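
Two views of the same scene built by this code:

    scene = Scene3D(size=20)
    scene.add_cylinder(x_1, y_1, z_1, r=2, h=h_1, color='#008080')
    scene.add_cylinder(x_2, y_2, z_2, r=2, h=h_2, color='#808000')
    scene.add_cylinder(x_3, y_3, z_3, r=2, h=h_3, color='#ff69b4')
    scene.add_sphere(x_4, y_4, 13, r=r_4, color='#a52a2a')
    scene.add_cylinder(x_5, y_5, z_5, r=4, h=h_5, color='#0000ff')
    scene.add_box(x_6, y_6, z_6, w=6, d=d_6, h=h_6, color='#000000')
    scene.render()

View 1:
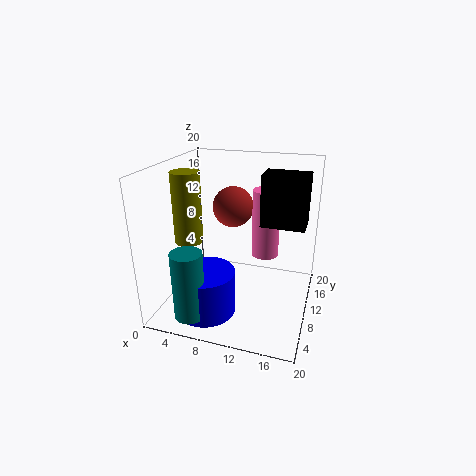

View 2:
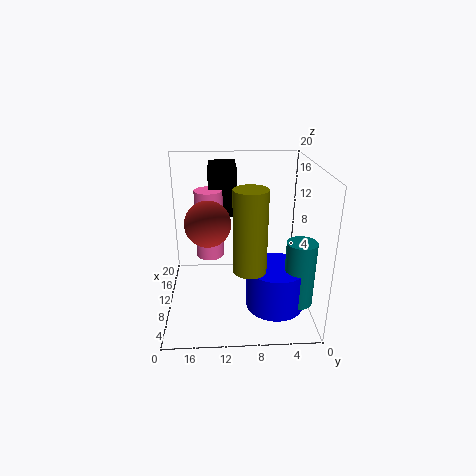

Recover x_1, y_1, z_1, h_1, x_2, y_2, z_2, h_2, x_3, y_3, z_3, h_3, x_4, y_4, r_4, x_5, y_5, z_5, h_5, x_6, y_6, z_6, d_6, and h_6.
x_1 = 6
y_1 = 2
z_1 = 2
h_1 = 9
x_2 = 3
y_2 = 9
z_2 = 9
h_2 = 10
x_3 = 13
y_3 = 14
z_3 = 6
h_3 = 10
x_4 = 8
y_4 = 14
r_4 = 3
x_5 = 7
y_5 = 5
z_5 = 1
h_5 = 6
x_6 = 13
y_6 = 10
z_6 = 12
d_6 = 4
h_6 = 7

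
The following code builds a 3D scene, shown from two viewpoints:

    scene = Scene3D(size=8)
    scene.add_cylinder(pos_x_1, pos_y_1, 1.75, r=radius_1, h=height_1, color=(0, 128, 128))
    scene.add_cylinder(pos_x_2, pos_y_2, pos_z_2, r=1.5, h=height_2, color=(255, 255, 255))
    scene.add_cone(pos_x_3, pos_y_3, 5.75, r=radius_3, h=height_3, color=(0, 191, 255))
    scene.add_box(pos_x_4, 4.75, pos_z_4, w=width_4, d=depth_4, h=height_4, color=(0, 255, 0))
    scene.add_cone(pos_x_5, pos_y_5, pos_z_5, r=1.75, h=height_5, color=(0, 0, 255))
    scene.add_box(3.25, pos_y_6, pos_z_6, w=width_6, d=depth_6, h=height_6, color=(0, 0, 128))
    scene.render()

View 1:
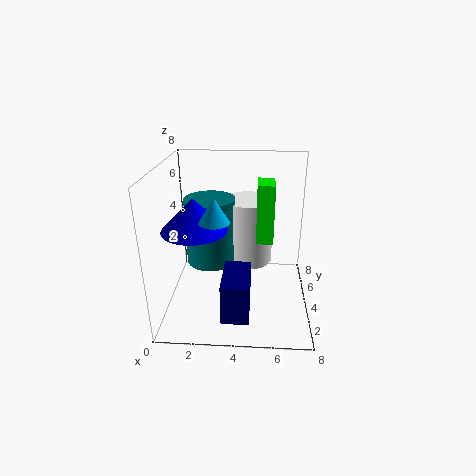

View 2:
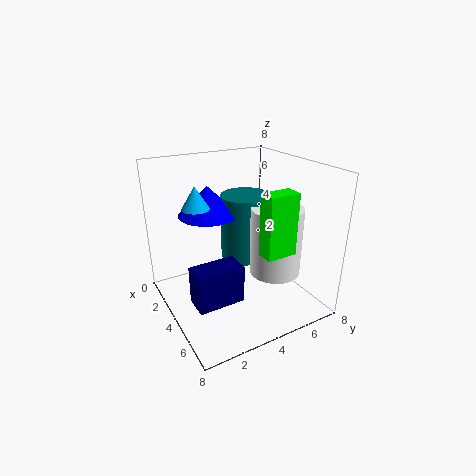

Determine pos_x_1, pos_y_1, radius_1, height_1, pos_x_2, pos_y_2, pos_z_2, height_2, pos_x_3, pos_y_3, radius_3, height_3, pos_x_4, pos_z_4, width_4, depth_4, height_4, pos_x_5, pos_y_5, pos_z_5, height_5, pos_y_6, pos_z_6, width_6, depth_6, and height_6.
pos_x_1 = 2.25
pos_y_1 = 5.5
radius_1 = 1.5
height_1 = 4
pos_x_2 = 4.5
pos_y_2 = 6.25
pos_z_2 = 1.5
height_2 = 4
pos_x_3 = 3
pos_y_3 = 2
radius_3 = 0.75
height_3 = 1.25
pos_x_4 = 5
pos_z_4 = 3.25
width_4 = 1
depth_4 = 1.75
height_4 = 3.5
pos_x_5 = 1.75
pos_y_5 = 3.25
pos_z_5 = 4.75
height_5 = 1.75
pos_y_6 = 1.25
pos_z_6 = 0.25
width_6 = 1.5
depth_6 = 2.75
height_6 = 2.25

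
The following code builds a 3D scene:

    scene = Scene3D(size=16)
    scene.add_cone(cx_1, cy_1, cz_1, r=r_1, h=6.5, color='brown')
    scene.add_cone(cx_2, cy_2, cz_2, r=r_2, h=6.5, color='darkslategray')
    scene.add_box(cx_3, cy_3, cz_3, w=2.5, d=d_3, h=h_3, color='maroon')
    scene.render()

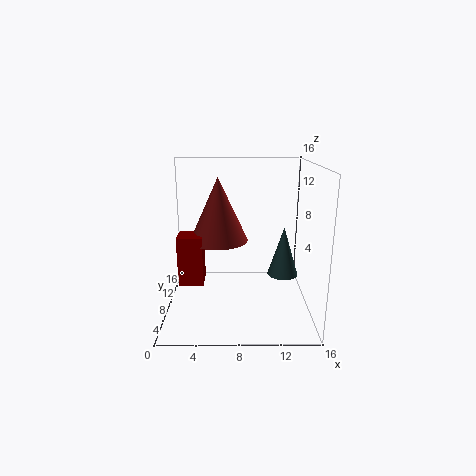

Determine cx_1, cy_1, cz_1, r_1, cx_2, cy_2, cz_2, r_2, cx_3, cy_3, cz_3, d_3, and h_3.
cx_1 = 6, cy_1 = 6, cz_1 = 8.5, r_1 = 3, cx_2 = 14, cy_2 = 13.5, cz_2 = 1, r_2 = 2, cx_3 = 2, cy_3 = 3.5, cz_3 = 4.5, d_3 = 2.5, h_3 = 5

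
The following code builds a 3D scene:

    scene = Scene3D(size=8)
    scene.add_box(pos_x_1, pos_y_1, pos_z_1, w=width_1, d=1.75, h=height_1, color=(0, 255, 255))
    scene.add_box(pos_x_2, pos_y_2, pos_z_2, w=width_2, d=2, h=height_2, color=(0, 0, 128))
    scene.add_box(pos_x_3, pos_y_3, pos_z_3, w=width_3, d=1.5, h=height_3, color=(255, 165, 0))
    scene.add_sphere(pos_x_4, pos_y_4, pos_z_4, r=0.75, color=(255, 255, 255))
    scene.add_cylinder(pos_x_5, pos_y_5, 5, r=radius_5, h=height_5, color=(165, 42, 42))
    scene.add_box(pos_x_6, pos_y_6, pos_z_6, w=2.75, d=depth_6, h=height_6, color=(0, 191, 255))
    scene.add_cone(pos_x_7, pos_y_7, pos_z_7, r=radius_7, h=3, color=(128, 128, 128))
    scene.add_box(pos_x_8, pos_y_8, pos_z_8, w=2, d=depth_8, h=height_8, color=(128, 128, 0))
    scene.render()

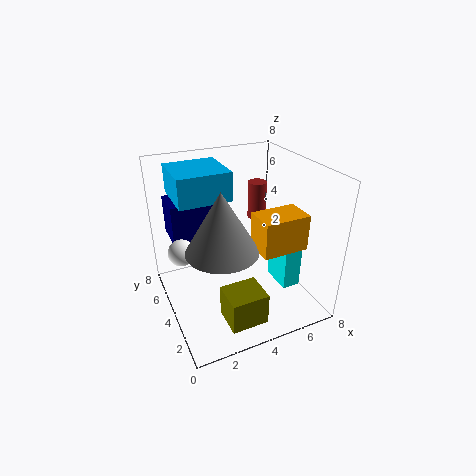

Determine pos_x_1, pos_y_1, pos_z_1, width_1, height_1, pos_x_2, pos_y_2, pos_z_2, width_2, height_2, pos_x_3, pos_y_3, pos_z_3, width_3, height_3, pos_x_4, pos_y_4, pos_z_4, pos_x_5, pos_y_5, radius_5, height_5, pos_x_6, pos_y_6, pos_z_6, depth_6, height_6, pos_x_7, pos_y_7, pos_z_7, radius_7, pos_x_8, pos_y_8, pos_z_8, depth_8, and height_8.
pos_x_1 = 5.75; pos_y_1 = 1.75; pos_z_1 = 1.5; width_1 = 1; height_1 = 2.5; pos_x_2 = 0.75; pos_y_2 = 5.5; pos_z_2 = 3.5; width_2 = 2.75; height_2 = 2.25; pos_x_3 = 3.75; pos_y_3 = 0.5; pos_z_3 = 4.75; width_3 = 2.25; height_3 = 1.75; pos_x_4 = 1; pos_y_4 = 5; pos_z_4 = 3.25; pos_x_5 = 5.25; pos_y_5 = 4.25; radius_5 = 0.5; height_5 = 2; pos_x_6 = 0.75; pos_y_6 = 3.5; pos_z_6 = 6.5; depth_6 = 2.75; height_6 = 1.5; pos_x_7 = 2.25; pos_y_7 = 2; pos_z_7 = 4.75; radius_7 = 1.75; pos_x_8 = 2.25; pos_y_8 = 0.75; pos_z_8 = 0.5; depth_8 = 1.75; height_8 = 1.75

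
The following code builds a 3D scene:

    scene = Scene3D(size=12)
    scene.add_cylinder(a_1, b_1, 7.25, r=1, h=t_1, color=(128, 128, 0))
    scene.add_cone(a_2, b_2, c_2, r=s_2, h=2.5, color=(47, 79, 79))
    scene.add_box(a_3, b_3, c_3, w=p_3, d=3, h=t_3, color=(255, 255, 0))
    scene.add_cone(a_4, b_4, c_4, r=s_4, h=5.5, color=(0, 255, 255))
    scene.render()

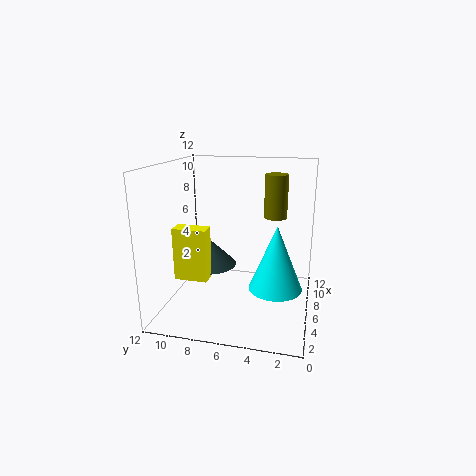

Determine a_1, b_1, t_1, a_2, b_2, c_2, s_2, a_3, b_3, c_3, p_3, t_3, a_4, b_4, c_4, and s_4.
a_1 = 8.5
b_1 = 3.25
t_1 = 3.75
a_2 = 9
b_2 = 9.5
c_2 = 2
s_2 = 2.5
a_3 = 5.5
b_3 = 8.75
c_3 = 1.75
p_3 = 1.5
t_3 = 4.75
a_4 = 6
b_4 = 2.75
c_4 = 1.75
s_4 = 2.25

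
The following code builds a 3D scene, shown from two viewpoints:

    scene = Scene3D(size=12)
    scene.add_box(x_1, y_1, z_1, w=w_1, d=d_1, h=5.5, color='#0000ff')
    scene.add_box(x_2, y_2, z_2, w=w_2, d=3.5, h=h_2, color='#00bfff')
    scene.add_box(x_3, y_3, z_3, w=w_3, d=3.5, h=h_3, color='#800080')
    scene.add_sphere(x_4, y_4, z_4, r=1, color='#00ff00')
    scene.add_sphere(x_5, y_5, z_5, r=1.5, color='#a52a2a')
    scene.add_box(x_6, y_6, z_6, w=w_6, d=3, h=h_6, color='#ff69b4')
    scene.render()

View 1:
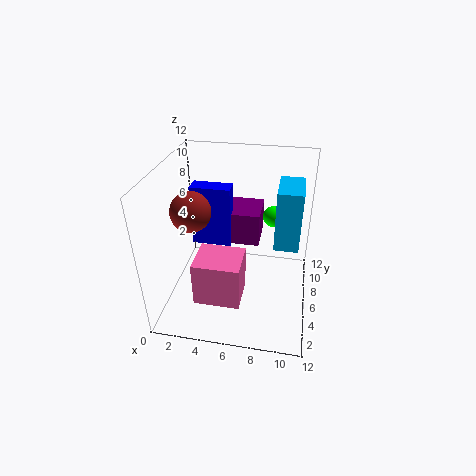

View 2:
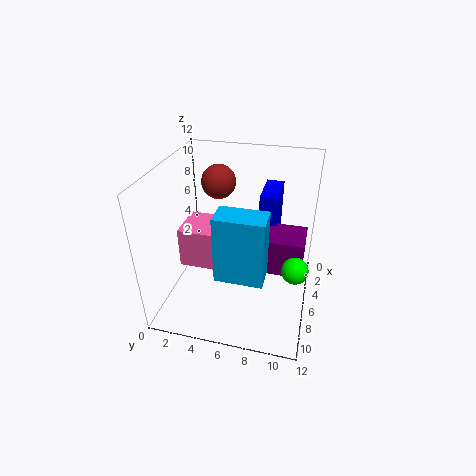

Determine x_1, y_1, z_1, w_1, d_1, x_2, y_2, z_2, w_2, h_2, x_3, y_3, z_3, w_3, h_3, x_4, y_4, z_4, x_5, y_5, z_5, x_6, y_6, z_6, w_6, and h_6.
x_1 = 1.5, y_1 = 7.5, z_1 = 4, w_1 = 3.5, d_1 = 1.5, x_2 = 9, y_2 = 5.5, z_2 = 5.5, w_2 = 2, h_2 = 5, x_3 = 4.5, y_3 = 8, z_3 = 4, w_3 = 3, h_3 = 3, x_4 = 8.5, y_4 = 11, z_4 = 5.5, x_5 = 3, y_5 = 3.5, z_5 = 9.5, x_6 = 3.5, y_6 = 1, z_6 = 3, w_6 = 3.5, h_6 = 3.5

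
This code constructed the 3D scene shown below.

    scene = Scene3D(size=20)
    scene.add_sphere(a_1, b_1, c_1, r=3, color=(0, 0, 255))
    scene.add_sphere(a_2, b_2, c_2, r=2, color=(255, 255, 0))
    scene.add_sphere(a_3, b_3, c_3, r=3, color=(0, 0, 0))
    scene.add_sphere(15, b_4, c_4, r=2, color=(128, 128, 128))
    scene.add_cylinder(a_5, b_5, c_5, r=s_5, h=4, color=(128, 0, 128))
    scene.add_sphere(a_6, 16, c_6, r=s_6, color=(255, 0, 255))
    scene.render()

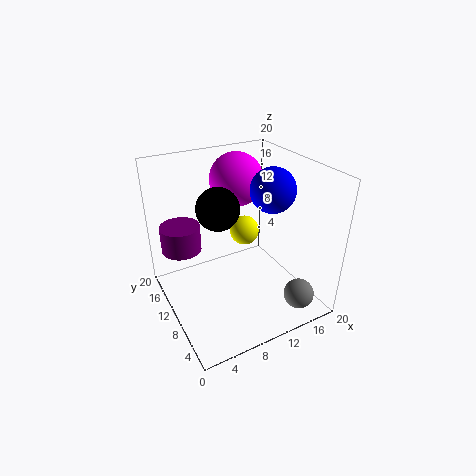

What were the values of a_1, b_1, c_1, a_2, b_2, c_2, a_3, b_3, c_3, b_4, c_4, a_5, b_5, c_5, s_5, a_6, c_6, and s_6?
a_1 = 14; b_1 = 8; c_1 = 17; a_2 = 11; b_2 = 10; c_2 = 11; a_3 = 8; b_3 = 12; c_3 = 14; b_4 = 2; c_4 = 4; a_5 = 4; b_5 = 17; c_5 = 6; s_5 = 3; a_6 = 13; c_6 = 16; s_6 = 4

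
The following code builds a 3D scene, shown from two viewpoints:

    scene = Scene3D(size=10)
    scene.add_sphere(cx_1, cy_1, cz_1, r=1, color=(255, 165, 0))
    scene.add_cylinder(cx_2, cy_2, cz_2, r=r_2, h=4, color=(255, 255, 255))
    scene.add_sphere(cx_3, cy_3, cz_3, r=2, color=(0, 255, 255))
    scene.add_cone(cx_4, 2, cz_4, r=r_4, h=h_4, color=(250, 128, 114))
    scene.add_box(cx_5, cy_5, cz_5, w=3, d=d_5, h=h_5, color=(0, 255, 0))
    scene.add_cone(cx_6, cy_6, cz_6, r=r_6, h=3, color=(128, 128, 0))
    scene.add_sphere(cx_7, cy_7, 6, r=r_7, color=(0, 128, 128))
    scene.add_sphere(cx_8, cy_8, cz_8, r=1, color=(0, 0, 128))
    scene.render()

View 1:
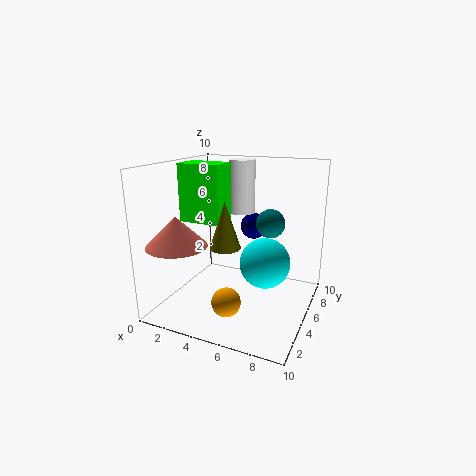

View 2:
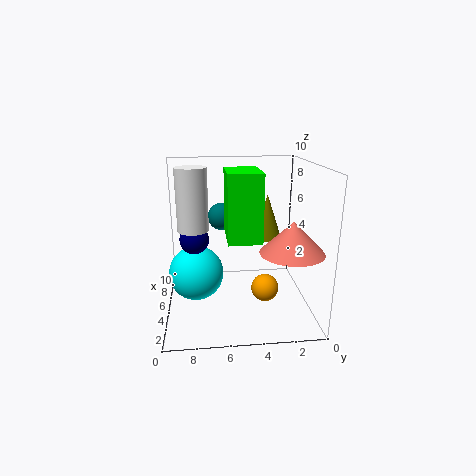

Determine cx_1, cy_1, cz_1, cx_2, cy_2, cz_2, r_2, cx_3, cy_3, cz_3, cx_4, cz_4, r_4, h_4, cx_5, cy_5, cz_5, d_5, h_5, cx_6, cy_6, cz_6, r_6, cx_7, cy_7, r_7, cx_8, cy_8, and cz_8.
cx_1 = 5
cy_1 = 3
cz_1 = 1
cx_2 = 4
cy_2 = 8
cz_2 = 6
r_2 = 1
cx_3 = 6
cy_3 = 8
cz_3 = 2
cx_4 = 2
cz_4 = 5
r_4 = 2
h_4 = 2
cx_5 = 1
cy_5 = 4
cz_5 = 6
d_5 = 2
h_5 = 4
cx_6 = 5
cy_6 = 3
cz_6 = 5
r_6 = 1
cx_7 = 7
cy_7 = 6
r_7 = 1
cx_8 = 5
cy_8 = 8
cz_8 = 5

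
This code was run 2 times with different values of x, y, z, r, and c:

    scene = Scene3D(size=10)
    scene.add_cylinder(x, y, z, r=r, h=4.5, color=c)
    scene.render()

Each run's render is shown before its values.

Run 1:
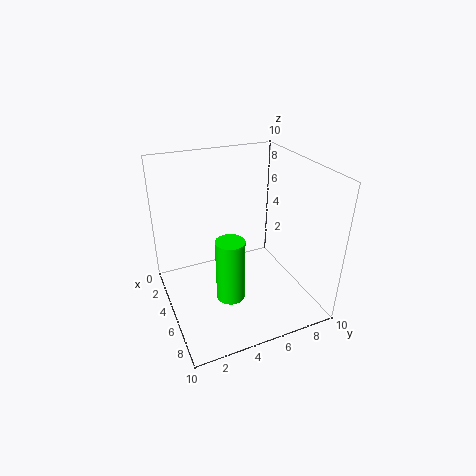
x = 6, y = 4, z = 1, r = 1, c = 'lime'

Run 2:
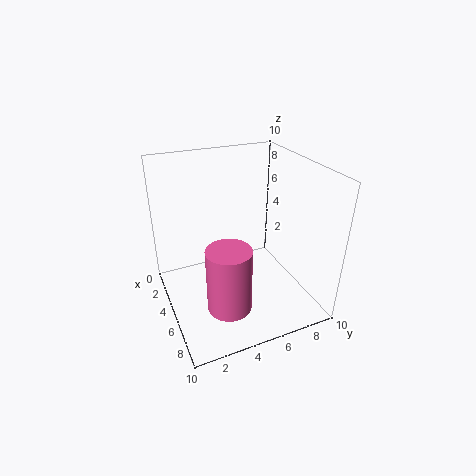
x = 7, y = 3.5, z = 1, r = 1.5, c = 'hotpink'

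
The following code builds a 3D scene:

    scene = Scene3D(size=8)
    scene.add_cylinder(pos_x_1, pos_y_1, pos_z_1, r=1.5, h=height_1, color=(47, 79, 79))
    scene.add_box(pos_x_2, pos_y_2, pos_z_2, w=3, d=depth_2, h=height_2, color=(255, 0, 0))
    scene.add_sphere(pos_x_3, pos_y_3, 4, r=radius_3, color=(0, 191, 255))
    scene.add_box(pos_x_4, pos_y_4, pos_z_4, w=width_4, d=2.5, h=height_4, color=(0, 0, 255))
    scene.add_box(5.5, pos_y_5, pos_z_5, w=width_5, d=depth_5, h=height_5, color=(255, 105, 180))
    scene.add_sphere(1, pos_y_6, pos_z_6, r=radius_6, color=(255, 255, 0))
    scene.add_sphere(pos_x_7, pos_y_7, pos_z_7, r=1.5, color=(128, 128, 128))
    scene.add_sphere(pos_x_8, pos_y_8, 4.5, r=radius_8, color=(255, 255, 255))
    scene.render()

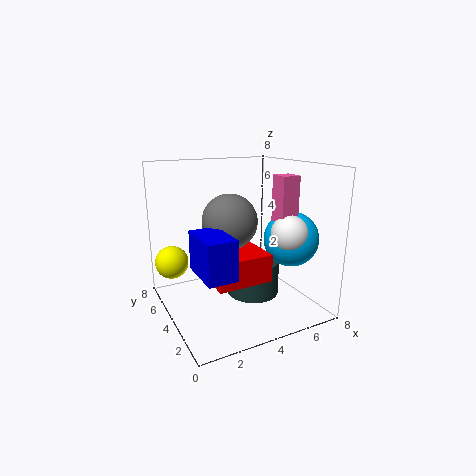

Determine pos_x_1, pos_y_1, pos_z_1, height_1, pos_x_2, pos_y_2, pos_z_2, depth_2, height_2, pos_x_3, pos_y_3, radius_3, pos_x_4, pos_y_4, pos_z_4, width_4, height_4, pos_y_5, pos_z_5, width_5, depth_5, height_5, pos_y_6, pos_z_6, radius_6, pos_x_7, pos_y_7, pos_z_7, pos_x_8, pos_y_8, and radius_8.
pos_x_1 = 5
pos_y_1 = 4
pos_z_1 = 0.5
height_1 = 2
pos_x_2 = 2
pos_y_2 = 2
pos_z_2 = 2
depth_2 = 2.5
height_2 = 1.5
pos_x_3 = 6.5
pos_y_3 = 2.5
radius_3 = 1.5
pos_x_4 = 1
pos_y_4 = 1
pos_z_4 = 3
width_4 = 1.5
height_4 = 2
pos_y_5 = 2
pos_z_5 = 5
width_5 = 1
depth_5 = 1
height_5 = 2.5
pos_y_6 = 7
pos_z_6 = 2
radius_6 = 1
pos_x_7 = 3.5
pos_y_7 = 4
pos_z_7 = 5
pos_x_8 = 6
pos_y_8 = 2
radius_8 = 1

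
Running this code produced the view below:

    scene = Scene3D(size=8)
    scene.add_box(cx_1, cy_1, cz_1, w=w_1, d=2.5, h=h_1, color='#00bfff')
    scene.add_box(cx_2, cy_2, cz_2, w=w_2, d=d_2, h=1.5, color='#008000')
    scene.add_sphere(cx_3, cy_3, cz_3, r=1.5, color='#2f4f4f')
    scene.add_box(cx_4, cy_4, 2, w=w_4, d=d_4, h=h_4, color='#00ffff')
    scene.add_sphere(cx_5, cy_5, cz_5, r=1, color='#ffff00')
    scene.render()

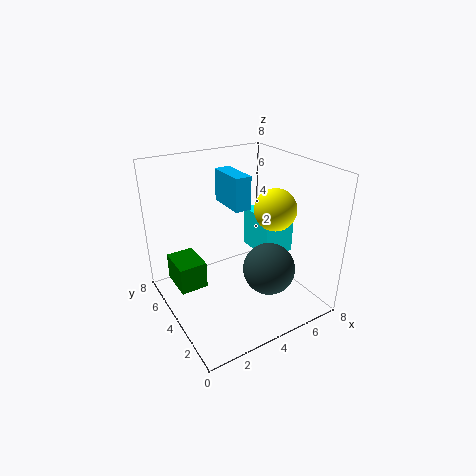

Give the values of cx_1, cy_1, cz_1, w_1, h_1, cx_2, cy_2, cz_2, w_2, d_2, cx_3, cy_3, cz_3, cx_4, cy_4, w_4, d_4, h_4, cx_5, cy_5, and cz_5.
cx_1 = 4.5, cy_1 = 5, cz_1 = 5, w_1 = 1, h_1 = 2, cx_2 = 0.5, cy_2 = 4, cz_2 = 1.5, w_2 = 1.5, d_2 = 2, cx_3 = 5.5, cy_3 = 3, cz_3 = 2, cx_4 = 6, cy_4 = 4, w_4 = 2, d_4 = 2.5, h_4 = 2.5, cx_5 = 4.5, cy_5 = 1.5, cz_5 = 6.5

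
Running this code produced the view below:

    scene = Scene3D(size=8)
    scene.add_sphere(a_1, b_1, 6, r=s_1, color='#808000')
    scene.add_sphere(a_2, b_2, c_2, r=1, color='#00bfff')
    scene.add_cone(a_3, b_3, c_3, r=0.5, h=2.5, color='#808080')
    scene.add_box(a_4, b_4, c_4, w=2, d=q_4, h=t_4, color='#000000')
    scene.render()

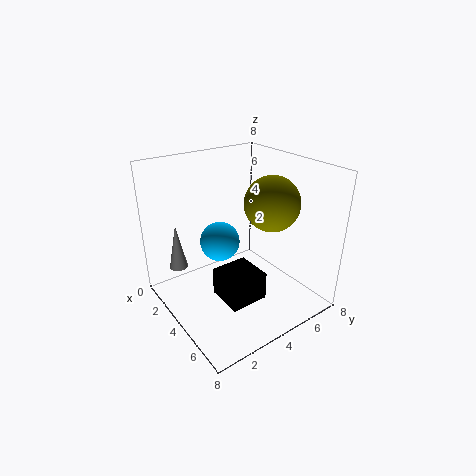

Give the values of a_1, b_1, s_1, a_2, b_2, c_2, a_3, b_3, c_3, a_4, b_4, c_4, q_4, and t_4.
a_1 = 5; b_1 = 5.5; s_1 = 1.5; a_2 = 4.5; b_2 = 2.5; c_2 = 4.5; a_3 = 2.5; b_3 = 1; c_3 = 2.5; a_4 = 4.5; b_4 = 2; c_4 = 1.5; q_4 = 2; t_4 = 1.5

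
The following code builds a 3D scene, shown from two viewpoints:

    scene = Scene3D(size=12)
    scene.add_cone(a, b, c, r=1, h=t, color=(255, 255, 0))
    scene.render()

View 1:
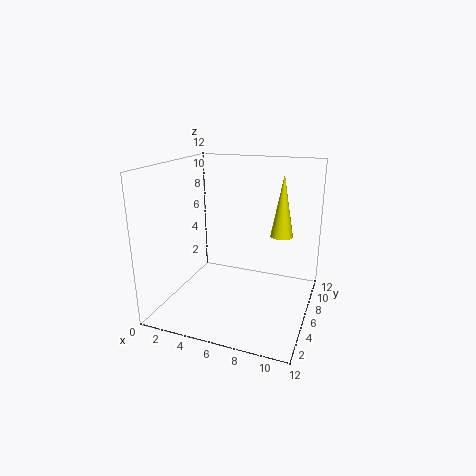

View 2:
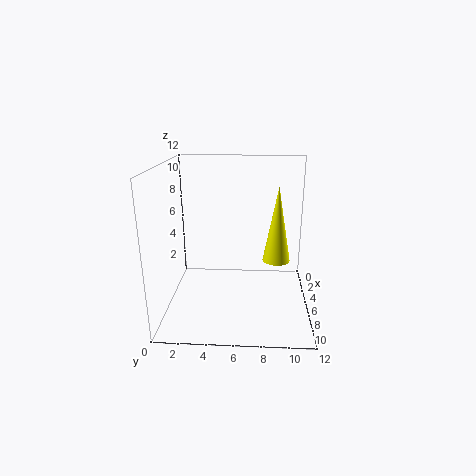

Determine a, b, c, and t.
a = 9, b = 9, c = 5.5, t = 5.5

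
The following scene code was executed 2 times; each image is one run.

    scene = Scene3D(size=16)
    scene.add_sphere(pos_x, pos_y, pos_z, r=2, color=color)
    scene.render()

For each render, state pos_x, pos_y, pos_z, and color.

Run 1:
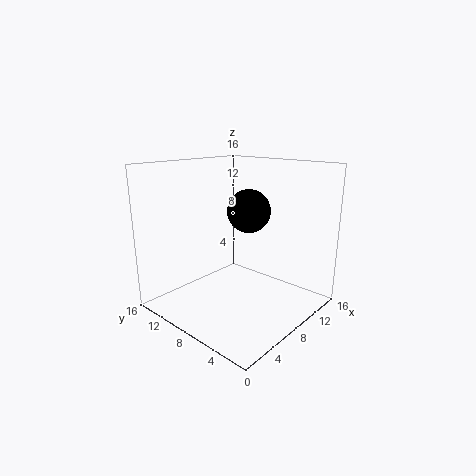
pos_x = 5
pos_y = 4
pos_z = 12.25
color = 'black'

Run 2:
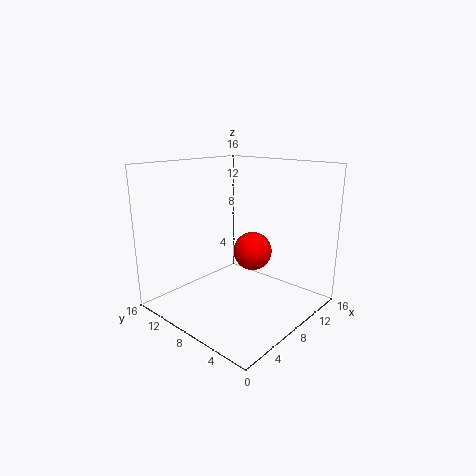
pos_x = 7.5
pos_y = 5.5
pos_z = 7.25
color = 'red'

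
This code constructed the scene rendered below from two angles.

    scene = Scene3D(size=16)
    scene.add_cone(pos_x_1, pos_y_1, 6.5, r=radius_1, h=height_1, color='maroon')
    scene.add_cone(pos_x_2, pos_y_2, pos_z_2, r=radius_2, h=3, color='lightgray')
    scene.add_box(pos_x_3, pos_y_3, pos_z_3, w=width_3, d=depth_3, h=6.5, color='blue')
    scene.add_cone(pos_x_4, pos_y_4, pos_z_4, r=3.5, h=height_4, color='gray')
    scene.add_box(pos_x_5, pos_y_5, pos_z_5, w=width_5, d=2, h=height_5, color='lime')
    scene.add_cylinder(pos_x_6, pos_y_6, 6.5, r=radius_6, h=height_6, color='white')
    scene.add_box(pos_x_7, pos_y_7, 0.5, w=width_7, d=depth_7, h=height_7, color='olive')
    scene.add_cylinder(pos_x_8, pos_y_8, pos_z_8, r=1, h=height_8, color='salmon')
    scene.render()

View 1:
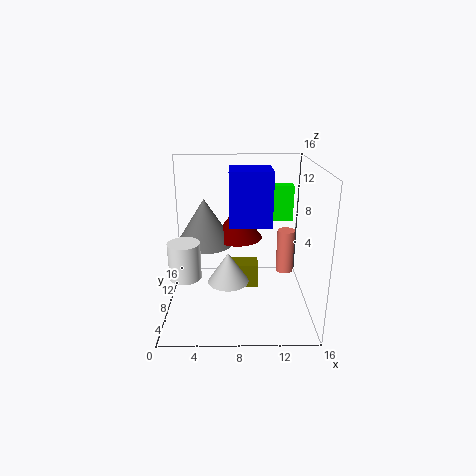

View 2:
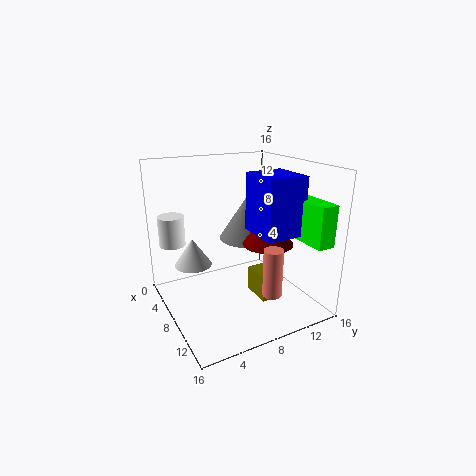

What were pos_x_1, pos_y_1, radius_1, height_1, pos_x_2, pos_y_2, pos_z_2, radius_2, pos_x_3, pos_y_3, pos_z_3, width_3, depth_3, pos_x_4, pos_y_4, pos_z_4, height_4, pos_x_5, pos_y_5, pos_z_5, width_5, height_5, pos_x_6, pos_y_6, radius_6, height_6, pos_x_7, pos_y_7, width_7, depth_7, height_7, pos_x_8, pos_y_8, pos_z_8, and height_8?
pos_x_1 = 8
pos_y_1 = 12
radius_1 = 3
height_1 = 4
pos_x_2 = 7
pos_y_2 = 3
pos_z_2 = 5.5
radius_2 = 2
pos_x_3 = 7
pos_y_3 = 9.5
pos_z_3 = 8.5
width_3 = 5
depth_3 = 4.5
pos_x_4 = 4
pos_y_4 = 11.5
pos_z_4 = 6
height_4 = 5.5
pos_x_5 = 9.5
pos_y_5 = 13.5
pos_z_5 = 8
width_5 = 5.5
height_5 = 4.5
pos_x_6 = 3
pos_y_6 = 2
radius_6 = 1.5
height_6 = 3.5
pos_x_7 = 7
pos_y_7 = 10
width_7 = 3.5
depth_7 = 2.5
height_7 = 3
pos_x_8 = 13.5
pos_y_8 = 9
pos_z_8 = 3.5
height_8 = 5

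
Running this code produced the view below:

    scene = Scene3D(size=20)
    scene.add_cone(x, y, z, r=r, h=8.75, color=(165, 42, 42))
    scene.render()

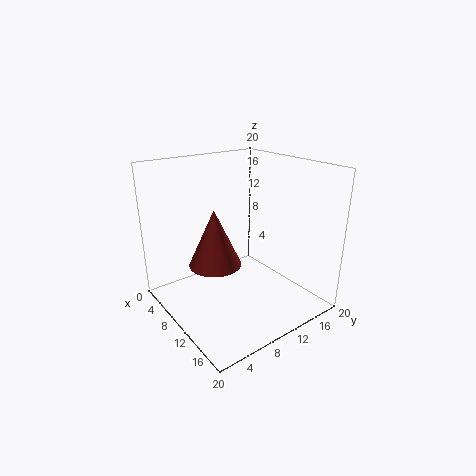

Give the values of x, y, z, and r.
x = 5.5
y = 9
z = 4.25
r = 4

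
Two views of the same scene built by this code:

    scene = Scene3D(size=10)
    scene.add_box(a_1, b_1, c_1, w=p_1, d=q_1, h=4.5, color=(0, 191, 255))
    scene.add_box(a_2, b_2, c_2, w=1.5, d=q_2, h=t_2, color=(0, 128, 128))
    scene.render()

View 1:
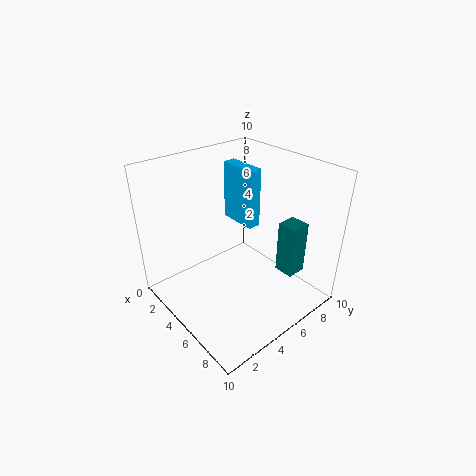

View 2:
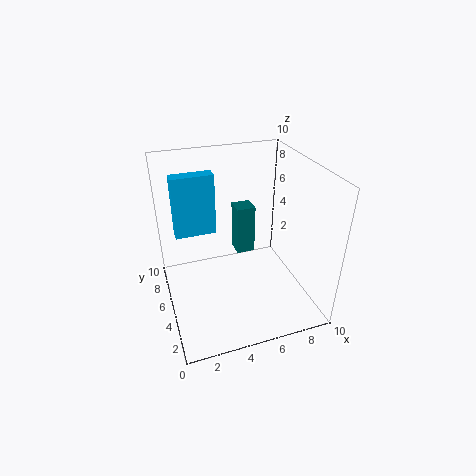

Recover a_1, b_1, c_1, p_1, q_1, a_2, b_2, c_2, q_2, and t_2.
a_1 = 1, b_1 = 7, c_1 = 4.5, p_1 = 3, q_1 = 1, a_2 = 6, b_2 = 8, c_2 = 1.5, q_2 = 1.5, t_2 = 4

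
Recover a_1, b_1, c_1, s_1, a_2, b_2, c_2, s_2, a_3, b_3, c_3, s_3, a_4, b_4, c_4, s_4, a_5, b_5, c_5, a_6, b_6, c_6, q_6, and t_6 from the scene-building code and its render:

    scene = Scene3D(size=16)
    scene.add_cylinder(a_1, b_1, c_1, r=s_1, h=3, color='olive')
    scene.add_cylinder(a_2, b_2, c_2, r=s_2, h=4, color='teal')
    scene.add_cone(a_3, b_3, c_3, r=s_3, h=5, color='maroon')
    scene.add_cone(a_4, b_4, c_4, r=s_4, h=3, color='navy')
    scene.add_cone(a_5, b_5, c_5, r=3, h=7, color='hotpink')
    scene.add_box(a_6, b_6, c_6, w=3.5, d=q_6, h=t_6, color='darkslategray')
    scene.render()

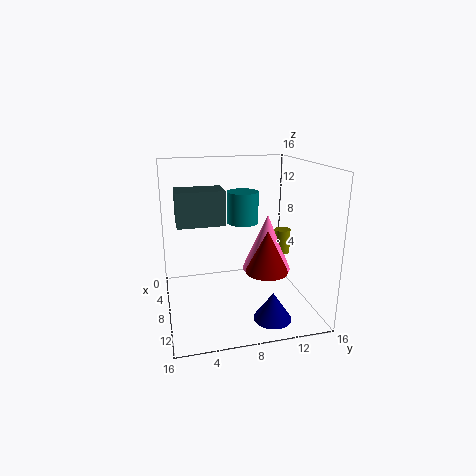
a_1 = 5
b_1 = 14.5
c_1 = 4.5
s_1 = 1
a_2 = 2.5
b_2 = 10
c_2 = 8
s_2 = 2
a_3 = 8
b_3 = 11.5
c_3 = 3.5
s_3 = 2.5
a_4 = 13
b_4 = 10.5
c_4 = 0.5
s_4 = 2
a_5 = 5
b_5 = 12.5
c_5 = 2.5
a_6 = 3
b_6 = 1.5
c_6 = 9
q_6 = 5.5
t_6 = 4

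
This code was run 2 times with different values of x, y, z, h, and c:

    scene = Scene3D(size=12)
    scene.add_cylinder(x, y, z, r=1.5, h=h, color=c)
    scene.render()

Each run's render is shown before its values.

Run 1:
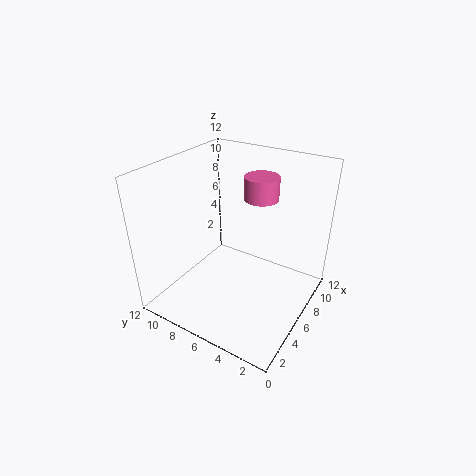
x = 9; y = 5.5; z = 8.5; h = 2; c = 'hotpink'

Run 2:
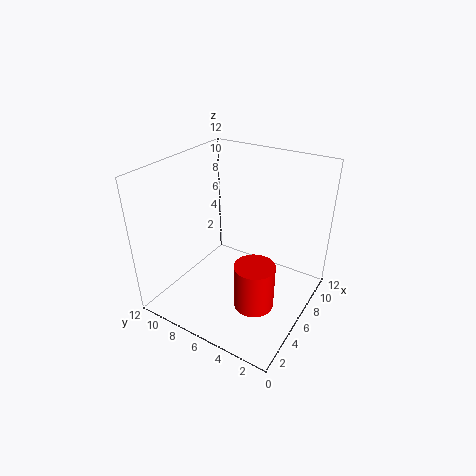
x = 3; y = 2.75; z = 2.75; h = 3.5; c = 'red'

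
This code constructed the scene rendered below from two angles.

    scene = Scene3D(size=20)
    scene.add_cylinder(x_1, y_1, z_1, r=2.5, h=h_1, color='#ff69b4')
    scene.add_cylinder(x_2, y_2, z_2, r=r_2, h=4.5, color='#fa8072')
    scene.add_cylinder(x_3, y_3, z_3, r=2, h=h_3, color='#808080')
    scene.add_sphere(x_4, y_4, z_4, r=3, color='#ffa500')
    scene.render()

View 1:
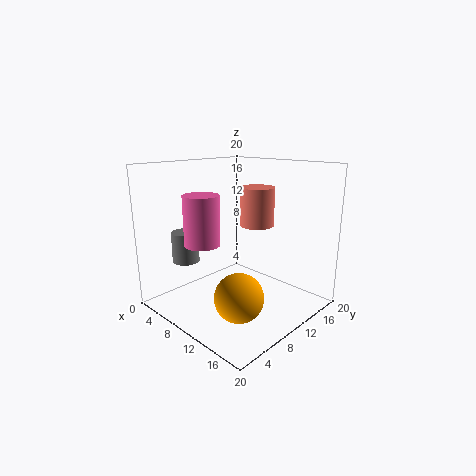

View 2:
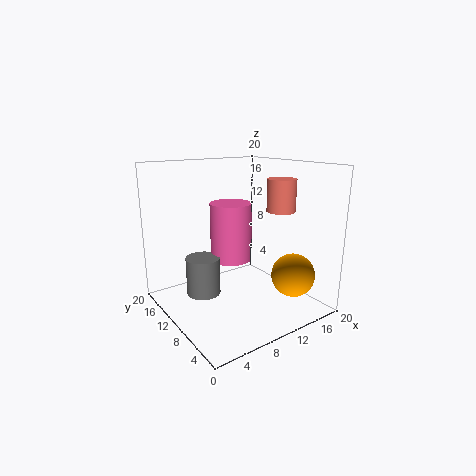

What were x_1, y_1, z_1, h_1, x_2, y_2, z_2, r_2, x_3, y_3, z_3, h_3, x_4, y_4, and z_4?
x_1 = 6.5; y_1 = 6.5; z_1 = 9; h_1 = 7; x_2 = 15.5; y_2 = 7.5; z_2 = 13.5; r_2 = 2; x_3 = 2.5; y_3 = 6.5; z_3 = 5.5; h_3 = 4.5; x_4 = 15.5; y_4 = 4.5; z_4 = 5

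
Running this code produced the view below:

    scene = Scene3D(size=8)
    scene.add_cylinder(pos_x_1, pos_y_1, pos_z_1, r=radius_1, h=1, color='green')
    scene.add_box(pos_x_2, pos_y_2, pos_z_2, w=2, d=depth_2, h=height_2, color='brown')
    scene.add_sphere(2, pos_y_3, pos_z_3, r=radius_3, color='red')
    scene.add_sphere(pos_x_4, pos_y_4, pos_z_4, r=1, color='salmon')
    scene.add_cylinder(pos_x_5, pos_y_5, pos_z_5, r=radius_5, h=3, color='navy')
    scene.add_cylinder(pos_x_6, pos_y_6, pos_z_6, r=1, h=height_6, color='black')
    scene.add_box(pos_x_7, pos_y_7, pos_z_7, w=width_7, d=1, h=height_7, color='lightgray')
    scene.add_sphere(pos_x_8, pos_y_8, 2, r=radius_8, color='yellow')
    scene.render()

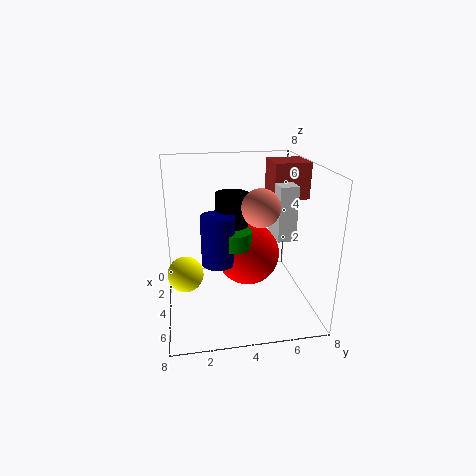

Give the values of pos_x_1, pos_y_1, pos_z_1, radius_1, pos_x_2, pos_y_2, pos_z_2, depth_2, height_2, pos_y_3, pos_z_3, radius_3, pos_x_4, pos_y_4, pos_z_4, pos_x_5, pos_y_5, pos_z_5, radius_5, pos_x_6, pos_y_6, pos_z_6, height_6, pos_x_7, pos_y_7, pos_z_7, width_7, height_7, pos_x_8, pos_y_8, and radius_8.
pos_x_1 = 3, pos_y_1 = 4, pos_z_1 = 3, radius_1 = 1, pos_x_2 = 2, pos_y_2 = 6, pos_z_2 = 6, depth_2 = 2, height_2 = 2, pos_y_3 = 5, pos_z_3 = 2, radius_3 = 2, pos_x_4 = 5, pos_y_4 = 5, pos_z_4 = 6, pos_x_5 = 3, pos_y_5 = 3, pos_z_5 = 2, radius_5 = 1, pos_x_6 = 2, pos_y_6 = 4, pos_z_6 = 4, height_6 = 2, pos_x_7 = 3, pos_y_7 = 6, pos_z_7 = 4, width_7 = 2, height_7 = 3, pos_x_8 = 4, pos_y_8 = 1, radius_8 = 1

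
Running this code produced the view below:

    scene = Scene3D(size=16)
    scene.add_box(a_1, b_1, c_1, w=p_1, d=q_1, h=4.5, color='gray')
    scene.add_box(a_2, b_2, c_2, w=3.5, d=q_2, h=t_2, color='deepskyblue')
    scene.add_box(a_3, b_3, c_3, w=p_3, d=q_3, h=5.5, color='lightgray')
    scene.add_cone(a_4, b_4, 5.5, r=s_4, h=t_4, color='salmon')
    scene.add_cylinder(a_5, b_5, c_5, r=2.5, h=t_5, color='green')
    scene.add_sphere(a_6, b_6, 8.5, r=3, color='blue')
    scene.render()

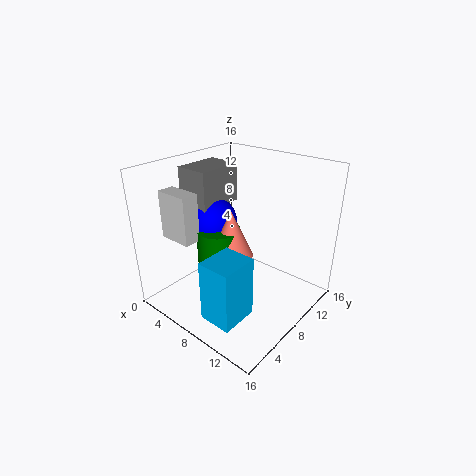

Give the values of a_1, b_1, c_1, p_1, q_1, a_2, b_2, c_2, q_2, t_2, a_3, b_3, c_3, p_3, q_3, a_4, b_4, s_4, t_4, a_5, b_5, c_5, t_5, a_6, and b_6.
a_1 = 0.5, b_1 = 6.5, c_1 = 10.5, p_1 = 4, q_1 = 5.5, a_2 = 9, b_2 = 1, c_2 = 2, q_2 = 4, t_2 = 6.5, a_3 = 0.5, b_3 = 3.5, c_3 = 7.5, p_3 = 4, q_3 = 2, a_4 = 7, b_4 = 8, s_4 = 2.5, t_4 = 5.5, a_5 = 5.5, b_5 = 7.5, c_5 = 4.5, t_5 = 4, a_6 = 3.5, b_6 = 8.5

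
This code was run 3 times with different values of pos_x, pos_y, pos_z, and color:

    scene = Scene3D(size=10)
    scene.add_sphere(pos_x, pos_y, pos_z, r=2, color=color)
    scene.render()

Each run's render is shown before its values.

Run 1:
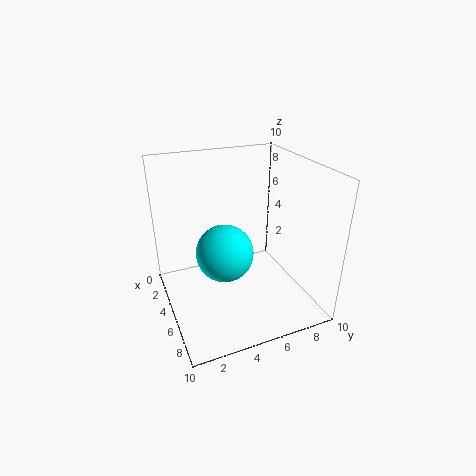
pos_x = 5
pos_y = 4
pos_z = 4
color = 'cyan'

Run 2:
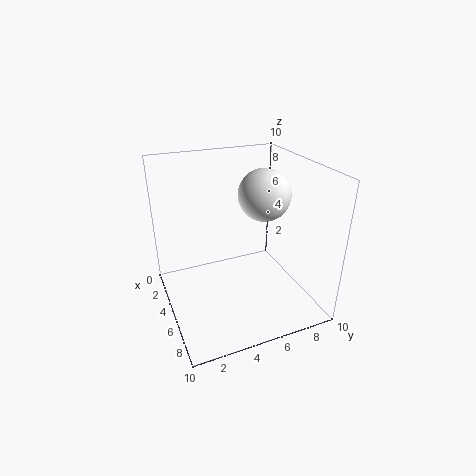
pos_x = 3
pos_y = 8
pos_z = 7
color = 'white'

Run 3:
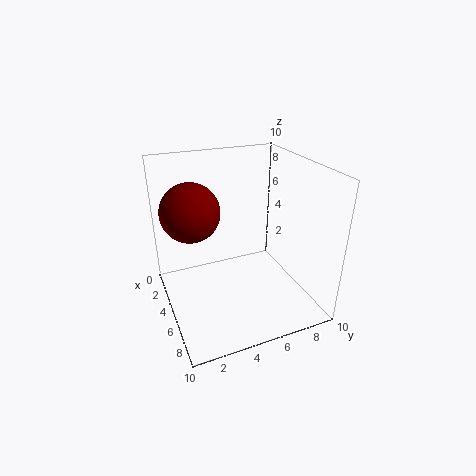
pos_x = 4
pos_y = 2
pos_z = 7
color = 'maroon'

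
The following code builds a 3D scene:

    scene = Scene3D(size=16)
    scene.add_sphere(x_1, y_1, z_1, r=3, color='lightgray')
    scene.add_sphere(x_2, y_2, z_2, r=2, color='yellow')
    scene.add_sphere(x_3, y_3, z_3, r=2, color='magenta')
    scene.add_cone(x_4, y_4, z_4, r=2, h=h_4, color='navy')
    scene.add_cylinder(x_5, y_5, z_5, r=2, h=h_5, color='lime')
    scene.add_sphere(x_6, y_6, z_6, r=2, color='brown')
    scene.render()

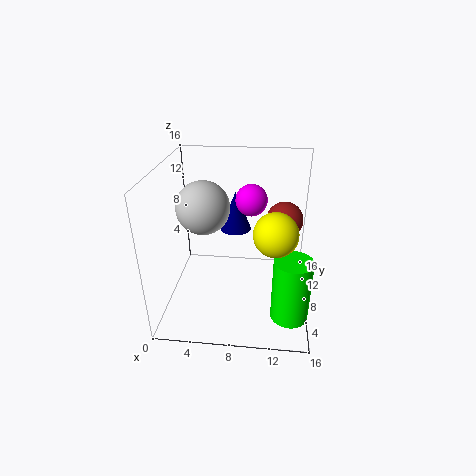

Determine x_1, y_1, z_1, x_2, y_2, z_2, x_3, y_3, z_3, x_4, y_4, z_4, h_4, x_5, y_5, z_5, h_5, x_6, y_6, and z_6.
x_1 = 4; y_1 = 9; z_1 = 11; x_2 = 12; y_2 = 2; z_2 = 12; x_3 = 9; y_3 = 14; z_3 = 10; x_4 = 7; y_4 = 14; z_4 = 6; h_4 = 5; x_5 = 14; y_5 = 4; z_5 = 1; h_5 = 7; x_6 = 13; y_6 = 9; z_6 = 10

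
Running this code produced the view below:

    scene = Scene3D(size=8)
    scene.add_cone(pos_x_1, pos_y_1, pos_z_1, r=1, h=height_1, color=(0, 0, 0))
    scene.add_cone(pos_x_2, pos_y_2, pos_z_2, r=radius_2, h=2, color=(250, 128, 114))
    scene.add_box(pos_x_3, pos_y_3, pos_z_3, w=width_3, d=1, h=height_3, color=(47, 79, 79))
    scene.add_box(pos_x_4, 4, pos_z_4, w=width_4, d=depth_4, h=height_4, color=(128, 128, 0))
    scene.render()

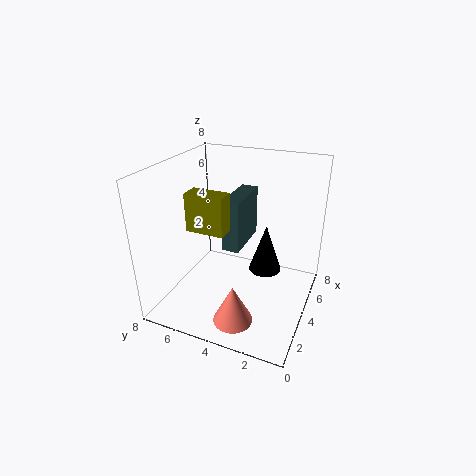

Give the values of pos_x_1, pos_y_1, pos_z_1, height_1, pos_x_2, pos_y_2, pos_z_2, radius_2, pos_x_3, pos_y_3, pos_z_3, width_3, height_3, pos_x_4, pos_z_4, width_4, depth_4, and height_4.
pos_x_1 = 6, pos_y_1 = 3, pos_z_1 = 1, height_1 = 3, pos_x_2 = 1, pos_y_2 = 3, pos_z_2 = 1, radius_2 = 1, pos_x_3 = 4, pos_y_3 = 4, pos_z_3 = 3, width_3 = 3, height_3 = 3, pos_x_4 = 2, pos_z_4 = 5, width_4 = 1, depth_4 = 2, height_4 = 2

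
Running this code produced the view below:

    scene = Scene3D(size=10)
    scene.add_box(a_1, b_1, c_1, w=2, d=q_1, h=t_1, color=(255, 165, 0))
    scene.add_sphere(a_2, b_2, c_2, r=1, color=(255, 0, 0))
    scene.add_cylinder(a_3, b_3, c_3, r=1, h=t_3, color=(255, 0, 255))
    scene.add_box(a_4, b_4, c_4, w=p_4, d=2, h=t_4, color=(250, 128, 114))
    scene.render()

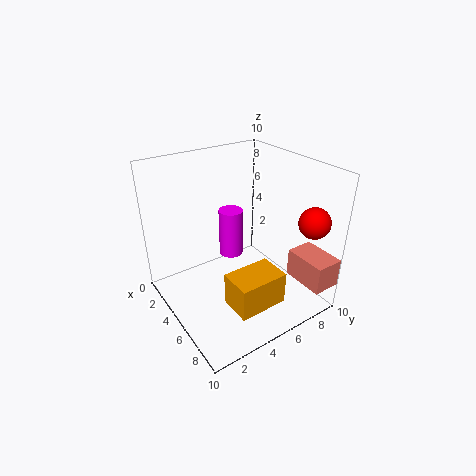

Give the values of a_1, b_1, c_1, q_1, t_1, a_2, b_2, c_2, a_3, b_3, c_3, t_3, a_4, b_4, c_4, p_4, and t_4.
a_1 = 8; b_1 = 2; c_1 = 3; q_1 = 3; t_1 = 2; a_2 = 9; b_2 = 8; c_2 = 7; a_3 = 1; b_3 = 7; c_3 = 1; t_3 = 4; a_4 = 7; b_4 = 8; c_4 = 2; p_4 = 3; t_4 = 2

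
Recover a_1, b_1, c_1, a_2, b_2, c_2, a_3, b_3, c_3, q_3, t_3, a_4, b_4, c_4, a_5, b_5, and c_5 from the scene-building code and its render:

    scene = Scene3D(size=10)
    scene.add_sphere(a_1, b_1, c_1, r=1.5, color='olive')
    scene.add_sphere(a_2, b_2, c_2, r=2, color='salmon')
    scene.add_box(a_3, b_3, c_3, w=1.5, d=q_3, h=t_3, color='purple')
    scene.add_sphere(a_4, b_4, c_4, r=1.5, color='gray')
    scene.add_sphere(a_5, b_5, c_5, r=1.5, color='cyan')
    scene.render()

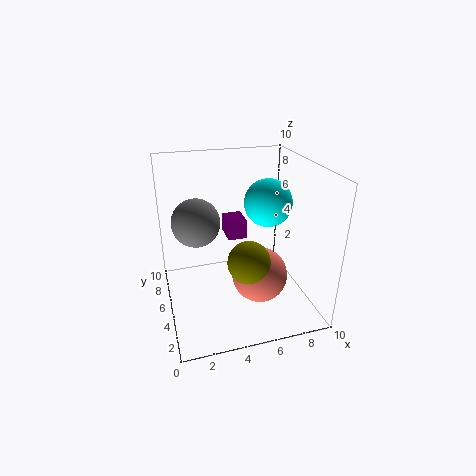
a_1 = 5.5; b_1 = 4; c_1 = 3.5; a_2 = 6.5; b_2 = 4.5; c_2 = 2; a_3 = 5; b_3 = 7.5; c_3 = 3.5; q_3 = 2; t_3 = 1.5; a_4 = 2; b_4 = 4; c_4 = 7; a_5 = 6.5; b_5 = 3.5; c_5 = 8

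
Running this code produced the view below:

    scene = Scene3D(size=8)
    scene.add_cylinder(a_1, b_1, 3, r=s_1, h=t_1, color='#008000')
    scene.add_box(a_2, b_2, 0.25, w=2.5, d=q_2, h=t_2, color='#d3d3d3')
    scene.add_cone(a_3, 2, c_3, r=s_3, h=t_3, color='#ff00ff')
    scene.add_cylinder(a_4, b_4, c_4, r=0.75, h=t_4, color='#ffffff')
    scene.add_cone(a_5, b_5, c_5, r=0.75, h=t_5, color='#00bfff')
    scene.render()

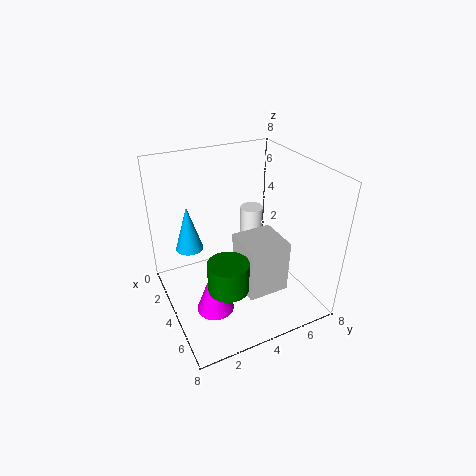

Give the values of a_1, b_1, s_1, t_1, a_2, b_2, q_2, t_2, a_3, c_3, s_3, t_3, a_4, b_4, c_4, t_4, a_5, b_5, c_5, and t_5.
a_1 = 6.5, b_1 = 2.25, s_1 = 1, t_1 = 1.5, a_2 = 2.75, b_2 = 4.25, q_2 = 2.5, t_2 = 3.25, a_3 = 5.25, c_3 = 0.75, s_3 = 1, t_3 = 2.75, a_4 = 1, b_4 = 6.5, c_4 = 1.25, t_4 = 2.75, a_5 = 3, b_5 = 1.5, c_5 = 3.5, t_5 = 2.5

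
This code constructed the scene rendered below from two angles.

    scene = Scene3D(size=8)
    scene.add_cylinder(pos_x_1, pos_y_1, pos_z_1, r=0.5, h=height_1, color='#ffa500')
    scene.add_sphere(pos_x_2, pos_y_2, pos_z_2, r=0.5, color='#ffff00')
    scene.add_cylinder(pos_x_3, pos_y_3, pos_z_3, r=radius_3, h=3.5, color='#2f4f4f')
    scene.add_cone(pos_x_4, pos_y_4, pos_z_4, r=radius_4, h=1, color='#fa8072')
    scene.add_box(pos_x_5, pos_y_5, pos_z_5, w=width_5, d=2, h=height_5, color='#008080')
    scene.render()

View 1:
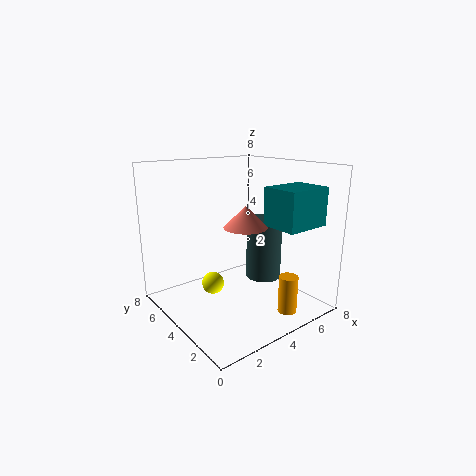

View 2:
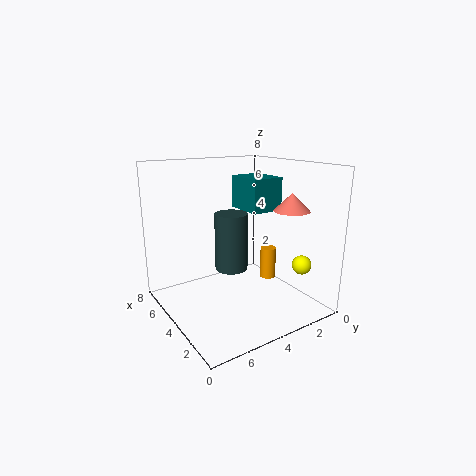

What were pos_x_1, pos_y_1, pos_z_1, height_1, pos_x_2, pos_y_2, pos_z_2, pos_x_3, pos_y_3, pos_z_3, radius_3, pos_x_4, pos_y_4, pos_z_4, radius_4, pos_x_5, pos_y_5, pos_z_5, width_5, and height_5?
pos_x_1 = 5, pos_y_1 = 1, pos_z_1 = 0.5, height_1 = 2, pos_x_2 = 1, pos_y_2 = 2, pos_z_2 = 3, pos_x_3 = 5.5, pos_y_3 = 3.5, pos_z_3 = 1.5, radius_3 = 1, pos_x_4 = 2.5, pos_y_4 = 1.5, pos_z_4 = 5.5, radius_4 = 1, pos_x_5 = 4.5, pos_y_5 = 0.5, pos_z_5 = 5, width_5 = 2.5, height_5 = 2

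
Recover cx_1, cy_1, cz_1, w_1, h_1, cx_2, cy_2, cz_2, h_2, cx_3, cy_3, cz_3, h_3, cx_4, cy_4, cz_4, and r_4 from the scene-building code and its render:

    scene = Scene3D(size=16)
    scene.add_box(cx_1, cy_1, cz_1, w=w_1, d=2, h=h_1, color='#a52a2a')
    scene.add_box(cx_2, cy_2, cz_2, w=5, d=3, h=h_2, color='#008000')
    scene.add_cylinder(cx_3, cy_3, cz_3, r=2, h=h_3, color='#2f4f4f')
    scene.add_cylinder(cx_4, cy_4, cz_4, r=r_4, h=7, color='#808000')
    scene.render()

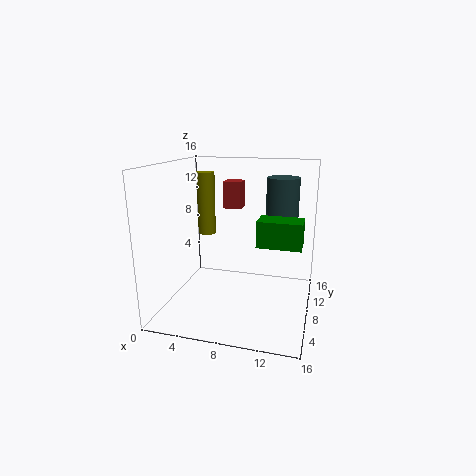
cx_1 = 6
cy_1 = 9
cz_1 = 11
w_1 = 2
h_1 = 3
cx_2 = 10
cy_2 = 8
cz_2 = 7
h_2 = 3
cx_3 = 12
cy_3 = 14
cz_3 = 6
h_3 = 8
cx_4 = 4
cy_4 = 9
cz_4 = 8
r_4 = 1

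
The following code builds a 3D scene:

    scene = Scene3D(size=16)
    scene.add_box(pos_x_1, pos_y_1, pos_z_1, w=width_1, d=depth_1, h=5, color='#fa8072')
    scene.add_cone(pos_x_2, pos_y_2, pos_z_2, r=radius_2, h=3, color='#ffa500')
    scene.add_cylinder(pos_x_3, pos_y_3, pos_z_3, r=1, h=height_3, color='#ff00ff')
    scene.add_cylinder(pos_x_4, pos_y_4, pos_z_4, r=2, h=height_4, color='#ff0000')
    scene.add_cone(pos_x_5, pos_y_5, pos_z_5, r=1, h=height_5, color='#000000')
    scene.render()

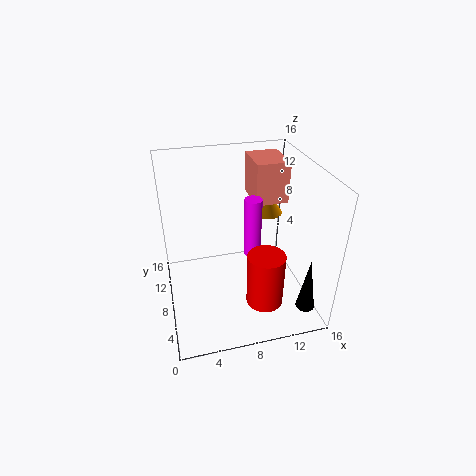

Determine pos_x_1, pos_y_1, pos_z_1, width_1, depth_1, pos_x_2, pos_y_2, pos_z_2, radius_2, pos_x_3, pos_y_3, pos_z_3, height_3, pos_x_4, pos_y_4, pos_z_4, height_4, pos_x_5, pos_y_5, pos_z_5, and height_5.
pos_x_1 = 11, pos_y_1 = 11, pos_z_1 = 10, width_1 = 4, depth_1 = 5, pos_x_2 = 13, pos_y_2 = 13, pos_z_2 = 8, radius_2 = 2, pos_x_3 = 10, pos_y_3 = 9, pos_z_3 = 5, height_3 = 7, pos_x_4 = 10, pos_y_4 = 4, pos_z_4 = 2, height_4 = 6, pos_x_5 = 14, pos_y_5 = 2, pos_z_5 = 2, height_5 = 6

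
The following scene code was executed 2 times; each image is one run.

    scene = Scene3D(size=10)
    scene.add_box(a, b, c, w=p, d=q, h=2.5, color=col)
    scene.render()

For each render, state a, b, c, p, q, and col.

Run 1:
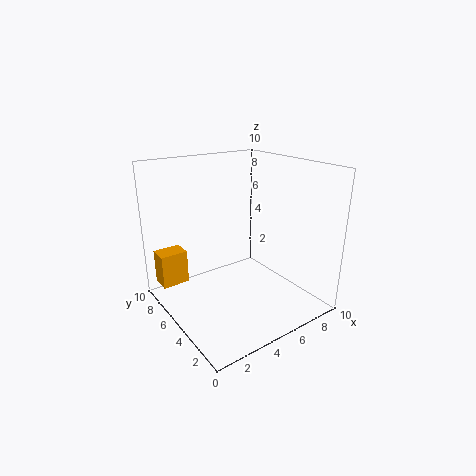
a = 0.5; b = 8; c = 1; p = 2; q = 1.5; col = 'orange'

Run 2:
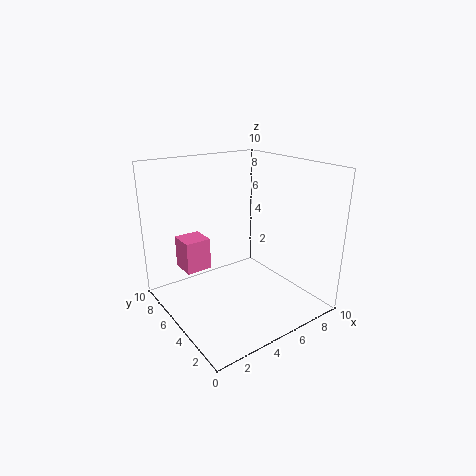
a = 2.5; b = 8; c = 1.5; p = 2; q = 2; col = 'hotpink'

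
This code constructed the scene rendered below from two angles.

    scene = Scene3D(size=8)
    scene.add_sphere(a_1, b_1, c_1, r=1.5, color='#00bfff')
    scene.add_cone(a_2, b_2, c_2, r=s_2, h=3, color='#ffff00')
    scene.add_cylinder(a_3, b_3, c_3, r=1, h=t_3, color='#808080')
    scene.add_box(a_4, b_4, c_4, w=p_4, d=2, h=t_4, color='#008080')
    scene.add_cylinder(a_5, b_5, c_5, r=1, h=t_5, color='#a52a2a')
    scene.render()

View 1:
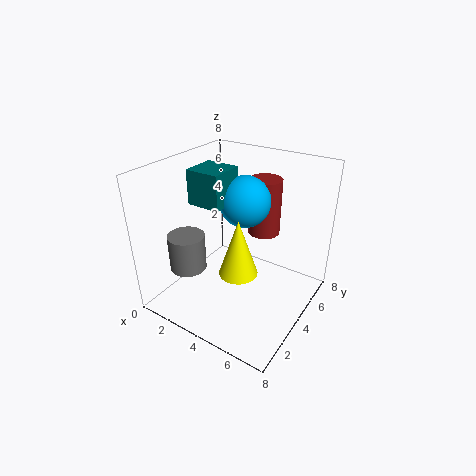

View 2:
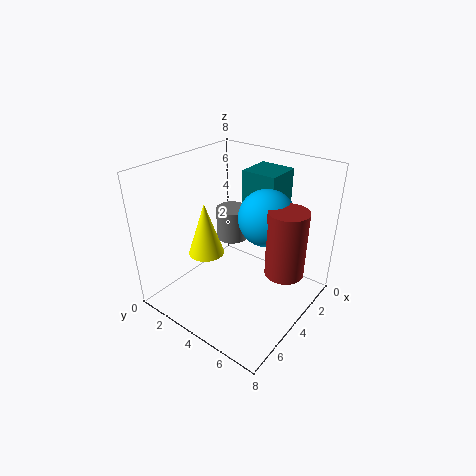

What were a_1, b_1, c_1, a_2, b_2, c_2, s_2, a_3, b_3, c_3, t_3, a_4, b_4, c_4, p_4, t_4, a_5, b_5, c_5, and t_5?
a_1 = 3.5, b_1 = 5.5, c_1 = 5.5, a_2 = 5, b_2 = 2.5, c_2 = 3, s_2 = 1, a_3 = 2, b_3 = 2, c_3 = 2.5, t_3 = 2, a_4 = 1, b_4 = 3.5, c_4 = 5.5, p_4 = 2, t_4 = 2, a_5 = 4, b_5 = 7, c_5 = 3, t_5 = 3.5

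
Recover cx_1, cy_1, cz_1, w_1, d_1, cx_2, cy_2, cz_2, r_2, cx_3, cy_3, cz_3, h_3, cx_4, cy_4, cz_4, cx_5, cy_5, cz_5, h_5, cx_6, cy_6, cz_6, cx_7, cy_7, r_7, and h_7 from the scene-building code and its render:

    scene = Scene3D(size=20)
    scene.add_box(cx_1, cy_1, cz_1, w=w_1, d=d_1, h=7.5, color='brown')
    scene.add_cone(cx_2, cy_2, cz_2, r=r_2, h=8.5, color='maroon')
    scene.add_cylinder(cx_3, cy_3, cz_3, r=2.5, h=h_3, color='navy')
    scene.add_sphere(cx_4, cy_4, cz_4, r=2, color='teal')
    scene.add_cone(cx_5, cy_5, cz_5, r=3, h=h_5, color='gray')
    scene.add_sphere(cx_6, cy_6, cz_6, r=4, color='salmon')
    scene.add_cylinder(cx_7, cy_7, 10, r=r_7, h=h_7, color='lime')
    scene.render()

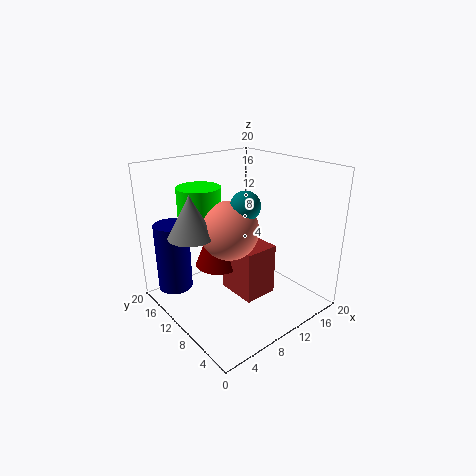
cx_1 = 9.5
cy_1 = 7
cz_1 = 1
w_1 = 5
d_1 = 6
cx_2 = 9.5
cy_2 = 14
cz_2 = 4.5
r_2 = 3.5
cx_3 = 3.5
cy_3 = 17
cz_3 = 1.5
h_3 = 10
cx_4 = 10
cy_4 = 8.5
cz_4 = 15
cx_5 = 3.5
cy_5 = 11.5
cz_5 = 11.5
h_5 = 5.5
cx_6 = 8.5
cy_6 = 10
cz_6 = 11.5
cx_7 = 6.5
cy_7 = 14
r_7 = 3
h_7 = 7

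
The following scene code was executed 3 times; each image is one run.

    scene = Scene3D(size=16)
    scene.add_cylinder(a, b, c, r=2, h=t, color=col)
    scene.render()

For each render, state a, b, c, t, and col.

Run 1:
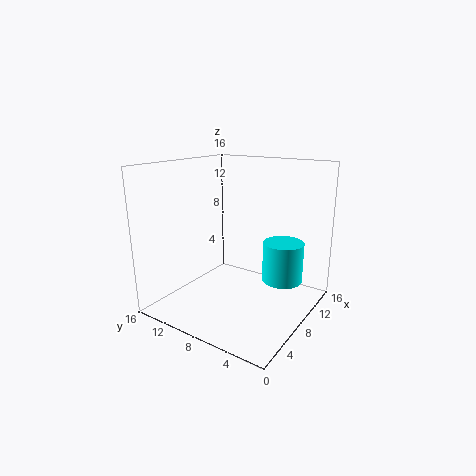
a = 7
b = 2
c = 5
t = 4
col = 'cyan'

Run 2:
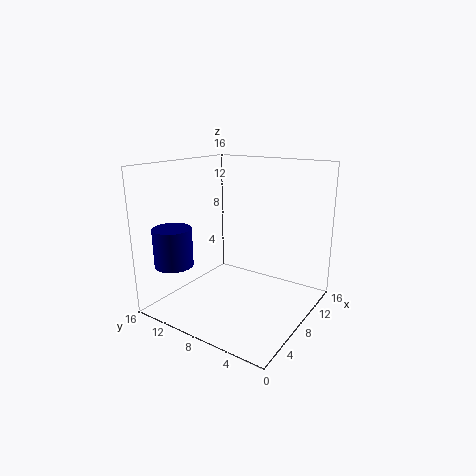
a = 2
b = 12
c = 6
t = 4
col = 'navy'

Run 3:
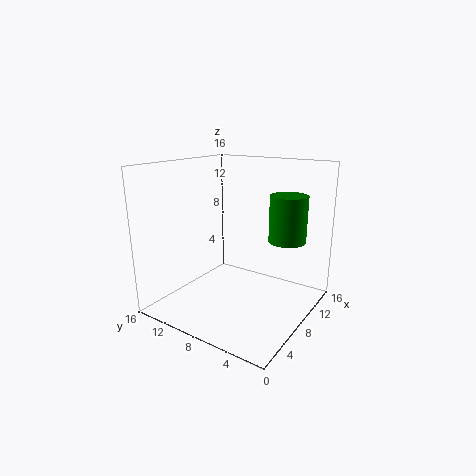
a = 10
b = 3
c = 8
t = 5
col = 'green'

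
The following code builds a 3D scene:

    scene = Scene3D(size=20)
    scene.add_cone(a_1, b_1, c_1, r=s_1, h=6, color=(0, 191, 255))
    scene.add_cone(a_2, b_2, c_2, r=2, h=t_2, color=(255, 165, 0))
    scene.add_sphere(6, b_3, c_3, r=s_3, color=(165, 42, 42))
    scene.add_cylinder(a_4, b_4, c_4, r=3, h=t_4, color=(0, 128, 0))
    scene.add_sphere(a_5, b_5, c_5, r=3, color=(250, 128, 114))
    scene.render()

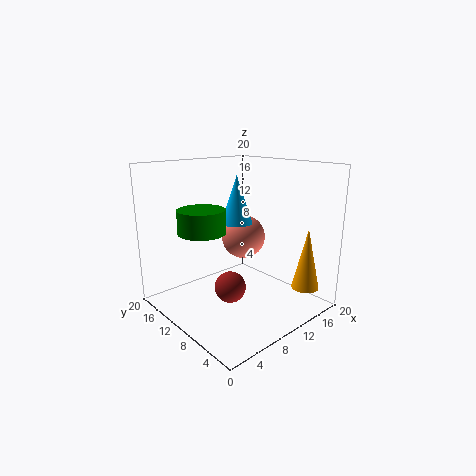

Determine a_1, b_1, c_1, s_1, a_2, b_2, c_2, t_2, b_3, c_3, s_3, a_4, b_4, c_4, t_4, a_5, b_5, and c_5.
a_1 = 8, b_1 = 8, c_1 = 13, s_1 = 2, a_2 = 18, b_2 = 4, c_2 = 2, t_2 = 9, b_3 = 7, c_3 = 5, s_3 = 2, a_4 = 4, b_4 = 10, c_4 = 12, t_4 = 3, a_5 = 11, b_5 = 10, c_5 = 10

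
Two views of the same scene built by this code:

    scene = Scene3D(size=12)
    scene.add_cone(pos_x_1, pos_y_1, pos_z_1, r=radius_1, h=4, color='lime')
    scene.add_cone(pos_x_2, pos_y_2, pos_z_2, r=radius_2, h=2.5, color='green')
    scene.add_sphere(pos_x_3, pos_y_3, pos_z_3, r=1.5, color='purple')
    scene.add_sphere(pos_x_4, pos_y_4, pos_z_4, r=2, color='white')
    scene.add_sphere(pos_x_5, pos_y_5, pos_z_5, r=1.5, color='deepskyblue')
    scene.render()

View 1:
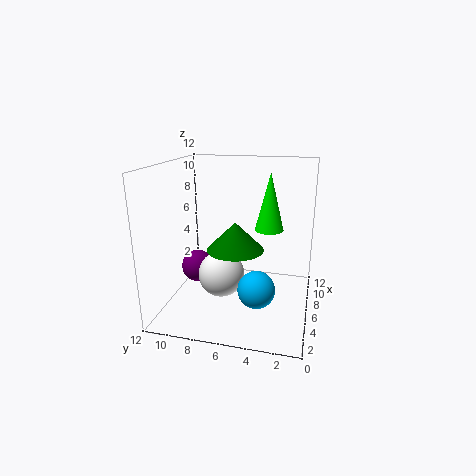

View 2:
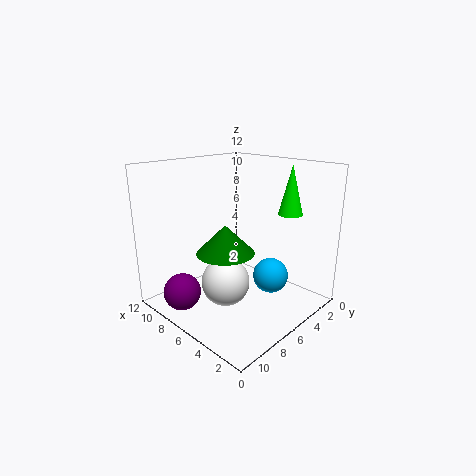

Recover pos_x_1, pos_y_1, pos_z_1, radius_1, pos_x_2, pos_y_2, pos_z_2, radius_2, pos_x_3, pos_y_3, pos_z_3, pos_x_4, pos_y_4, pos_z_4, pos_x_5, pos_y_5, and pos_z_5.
pos_x_1 = 3; pos_y_1 = 3; pos_z_1 = 8; radius_1 = 1; pos_x_2 = 7; pos_y_2 = 6.5; pos_z_2 = 4.5; radius_2 = 2.5; pos_x_3 = 8; pos_y_3 = 10.5; pos_z_3 = 2; pos_x_4 = 6; pos_y_4 = 7.5; pos_z_4 = 2.5; pos_x_5 = 4; pos_y_5 = 4; pos_z_5 = 2.5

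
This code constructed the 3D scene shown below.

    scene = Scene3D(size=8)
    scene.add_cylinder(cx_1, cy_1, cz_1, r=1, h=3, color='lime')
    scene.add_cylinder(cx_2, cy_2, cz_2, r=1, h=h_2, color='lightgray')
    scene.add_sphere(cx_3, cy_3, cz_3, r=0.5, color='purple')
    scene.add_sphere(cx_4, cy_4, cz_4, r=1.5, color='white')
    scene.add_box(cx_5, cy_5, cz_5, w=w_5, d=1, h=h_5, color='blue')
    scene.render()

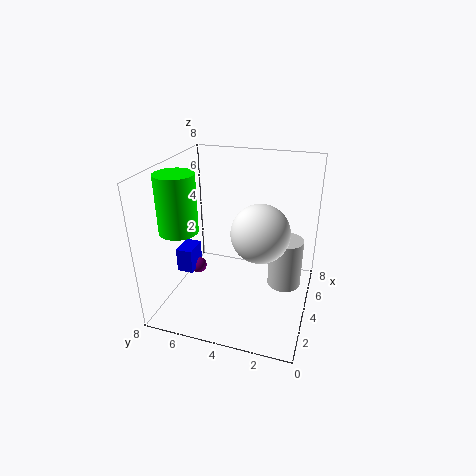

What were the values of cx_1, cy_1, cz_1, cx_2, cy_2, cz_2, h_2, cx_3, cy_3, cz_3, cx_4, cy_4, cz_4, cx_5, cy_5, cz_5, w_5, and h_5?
cx_1 = 2
cy_1 = 6.5
cz_1 = 5
cx_2 = 5.5
cy_2 = 1.5
cz_2 = 0.5
h_2 = 3
cx_3 = 5
cy_3 = 7
cz_3 = 1
cx_4 = 3
cy_4 = 2.5
cz_4 = 5
cx_5 = 4
cy_5 = 7
cz_5 = 1
w_5 = 1.5
h_5 = 1.5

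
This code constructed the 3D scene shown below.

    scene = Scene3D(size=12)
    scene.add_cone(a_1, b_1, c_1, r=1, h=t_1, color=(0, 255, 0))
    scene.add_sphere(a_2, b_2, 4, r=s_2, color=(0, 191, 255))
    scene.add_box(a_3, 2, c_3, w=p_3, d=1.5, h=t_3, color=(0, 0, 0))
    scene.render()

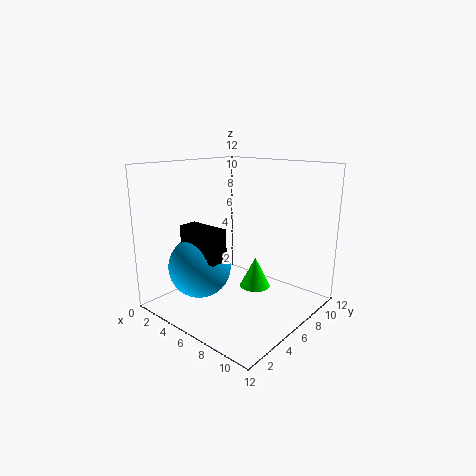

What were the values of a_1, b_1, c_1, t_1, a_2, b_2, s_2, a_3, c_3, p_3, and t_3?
a_1 = 10.5, b_1 = 2.5, c_1 = 4.5, t_1 = 2, a_2 = 4.5, b_2 = 3, s_2 = 2.5, a_3 = 3.5, c_3 = 5, p_3 = 3.5, t_3 = 2.5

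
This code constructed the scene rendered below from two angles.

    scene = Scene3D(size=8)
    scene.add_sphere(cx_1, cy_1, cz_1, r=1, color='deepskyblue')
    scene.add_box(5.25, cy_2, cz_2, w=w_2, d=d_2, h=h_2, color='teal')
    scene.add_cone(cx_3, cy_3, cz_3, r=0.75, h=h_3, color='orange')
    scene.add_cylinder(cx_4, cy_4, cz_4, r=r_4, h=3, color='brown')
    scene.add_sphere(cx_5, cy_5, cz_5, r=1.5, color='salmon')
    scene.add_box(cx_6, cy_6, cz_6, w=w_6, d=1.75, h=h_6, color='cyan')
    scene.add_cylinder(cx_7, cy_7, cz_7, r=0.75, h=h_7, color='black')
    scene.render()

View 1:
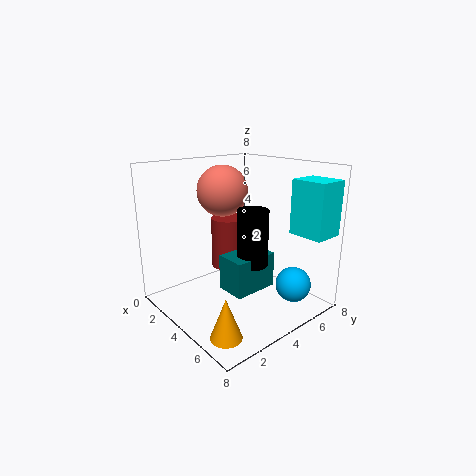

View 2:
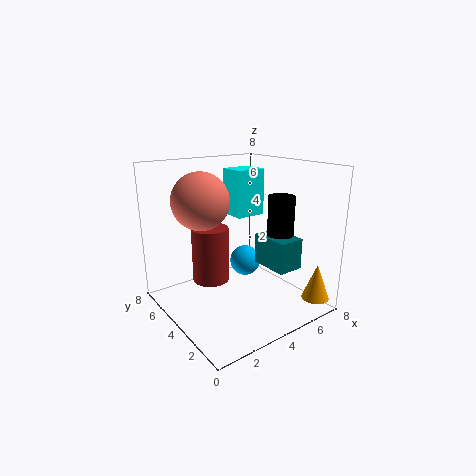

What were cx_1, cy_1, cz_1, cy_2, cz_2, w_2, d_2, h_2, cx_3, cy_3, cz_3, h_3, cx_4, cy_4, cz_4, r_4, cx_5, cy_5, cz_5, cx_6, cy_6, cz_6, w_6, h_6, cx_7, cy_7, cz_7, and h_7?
cx_1 = 6.25, cy_1 = 6.25, cz_1 = 1.25, cy_2 = 1.75, cz_2 = 2.25, w_2 = 1.5, d_2 = 2.25, h_2 = 1.75, cx_3 = 7, cy_3 = 0.75, cz_3 = 0.75, h_3 = 2, cx_4 = 2.5, cy_4 = 4.5, cz_4 = 1.75, r_4 = 1, cx_5 = 2, cy_5 = 4.5, cz_5 = 6.25, cx_6 = 5.75, cy_6 = 6.25, cz_6 = 4.25, w_6 = 2, h_6 = 3, cx_7 = 6.25, cy_7 = 3, cz_7 = 3.5, h_7 = 2.75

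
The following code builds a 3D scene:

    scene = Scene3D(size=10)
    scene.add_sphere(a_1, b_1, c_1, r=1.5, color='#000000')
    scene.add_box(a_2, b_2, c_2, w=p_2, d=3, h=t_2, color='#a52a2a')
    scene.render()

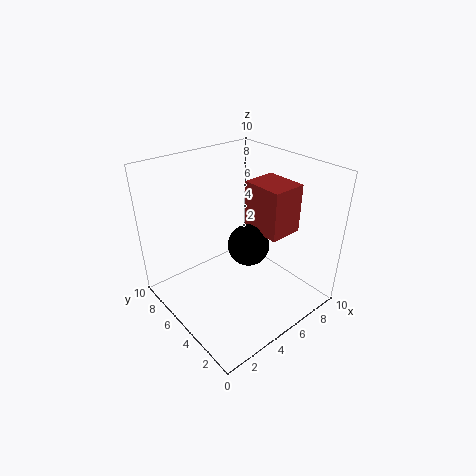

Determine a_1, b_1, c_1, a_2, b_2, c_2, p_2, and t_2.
a_1 = 6
b_1 = 5
c_1 = 4
a_2 = 6.5
b_2 = 3
c_2 = 5
p_2 = 2.5
t_2 = 3.5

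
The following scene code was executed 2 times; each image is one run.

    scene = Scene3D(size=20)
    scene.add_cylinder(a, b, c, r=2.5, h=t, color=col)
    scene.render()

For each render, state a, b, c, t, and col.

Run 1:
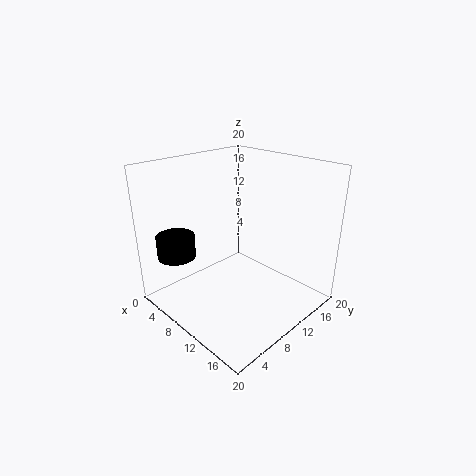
a = 6; b = 2.5; c = 8.5; t = 3; col = 'black'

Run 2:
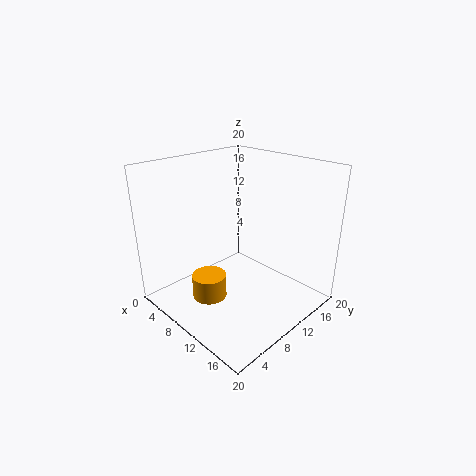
a = 7; b = 7; c = 0.5; t = 3.5; col = 'orange'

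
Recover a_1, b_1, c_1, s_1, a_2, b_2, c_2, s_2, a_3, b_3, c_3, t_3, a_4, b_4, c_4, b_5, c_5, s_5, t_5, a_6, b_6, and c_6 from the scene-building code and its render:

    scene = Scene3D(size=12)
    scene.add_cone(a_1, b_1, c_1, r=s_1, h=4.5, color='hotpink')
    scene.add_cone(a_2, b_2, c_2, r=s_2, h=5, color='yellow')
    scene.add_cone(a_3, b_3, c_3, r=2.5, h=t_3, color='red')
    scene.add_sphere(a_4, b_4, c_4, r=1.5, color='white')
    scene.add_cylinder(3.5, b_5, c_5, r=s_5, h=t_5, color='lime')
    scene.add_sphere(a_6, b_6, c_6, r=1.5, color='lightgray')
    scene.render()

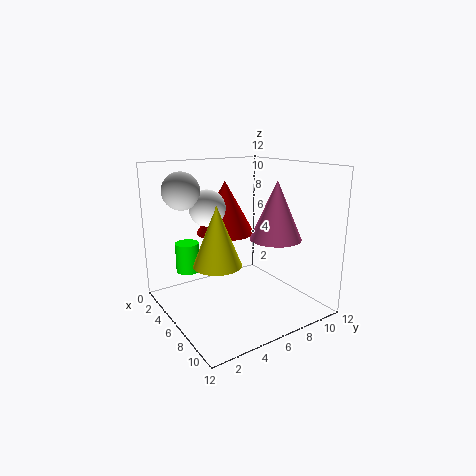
a_1 = 9, b_1 = 7.5, c_1 = 6.5, s_1 = 2, a_2 = 6, b_2 = 4, c_2 = 4, s_2 = 2, a_3 = 4, b_3 = 6, c_3 = 6, t_3 = 4.5, a_4 = 4.5, b_4 = 4, c_4 = 8.5, b_5 = 2.5, c_5 = 3, s_5 = 1, t_5 = 2.5, a_6 = 4, b_6 = 2, c_6 = 10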